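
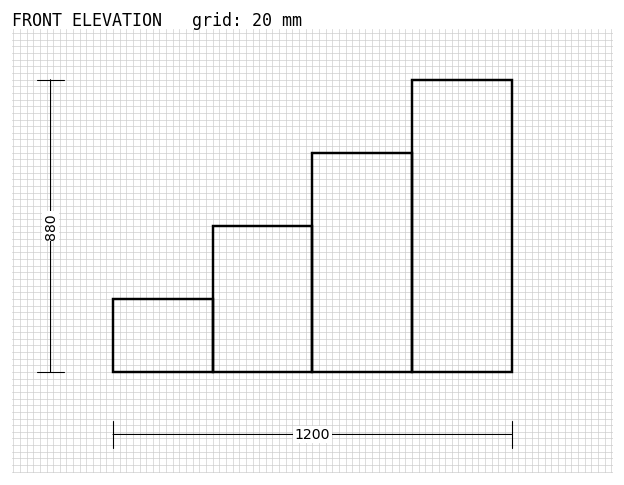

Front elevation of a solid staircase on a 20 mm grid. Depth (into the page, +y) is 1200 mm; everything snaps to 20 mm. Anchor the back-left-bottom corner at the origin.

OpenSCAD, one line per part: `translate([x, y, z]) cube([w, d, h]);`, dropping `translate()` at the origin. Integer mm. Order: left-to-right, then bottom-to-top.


cube([300, 1200, 220]);
translate([300, 0, 0]) cube([300, 1200, 440]);
translate([600, 0, 0]) cube([300, 1200, 660]);
translate([900, 0, 0]) cube([300, 1200, 880]);


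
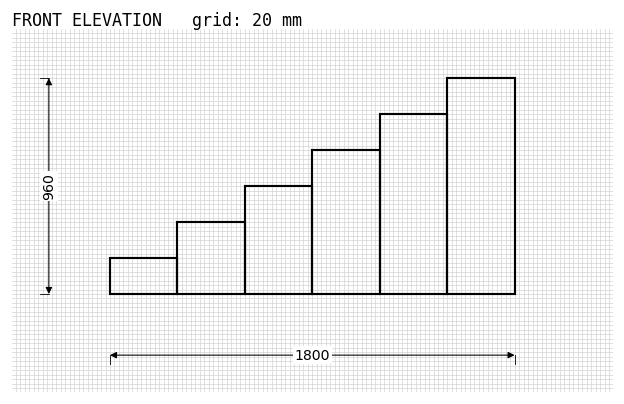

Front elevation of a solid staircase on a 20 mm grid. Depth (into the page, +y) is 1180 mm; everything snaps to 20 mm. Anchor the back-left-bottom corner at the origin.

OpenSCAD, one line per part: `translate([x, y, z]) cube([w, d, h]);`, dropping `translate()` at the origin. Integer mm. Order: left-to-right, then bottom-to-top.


cube([300, 1180, 160]);
translate([300, 0, 0]) cube([300, 1180, 320]);
translate([600, 0, 0]) cube([300, 1180, 480]);
translate([900, 0, 0]) cube([300, 1180, 640]);
translate([1200, 0, 0]) cube([300, 1180, 800]);
translate([1500, 0, 0]) cube([300, 1180, 960]);


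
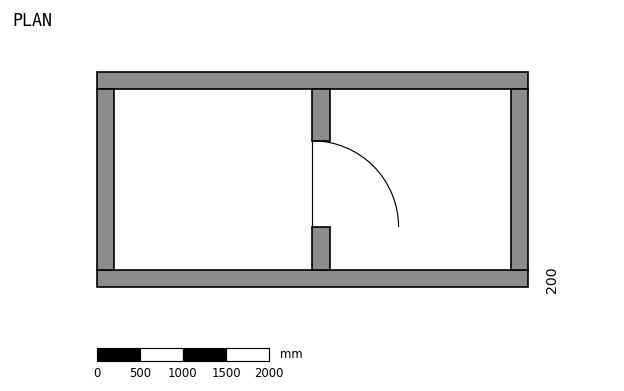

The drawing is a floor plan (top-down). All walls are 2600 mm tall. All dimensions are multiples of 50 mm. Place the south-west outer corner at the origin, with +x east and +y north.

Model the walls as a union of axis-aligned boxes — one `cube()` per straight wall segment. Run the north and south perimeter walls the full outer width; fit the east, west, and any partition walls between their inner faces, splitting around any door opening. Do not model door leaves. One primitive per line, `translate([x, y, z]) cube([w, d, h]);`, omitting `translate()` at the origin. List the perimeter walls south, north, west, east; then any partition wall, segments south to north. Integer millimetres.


cube([5000, 200, 2600]);
translate([0, 2300, 0]) cube([5000, 200, 2600]);
translate([0, 200, 0]) cube([200, 2100, 2600]);
translate([4800, 200, 0]) cube([200, 2100, 2600]);
translate([2500, 200, 0]) cube([200, 500, 2600]);
translate([2500, 1700, 0]) cube([200, 600, 2600]);


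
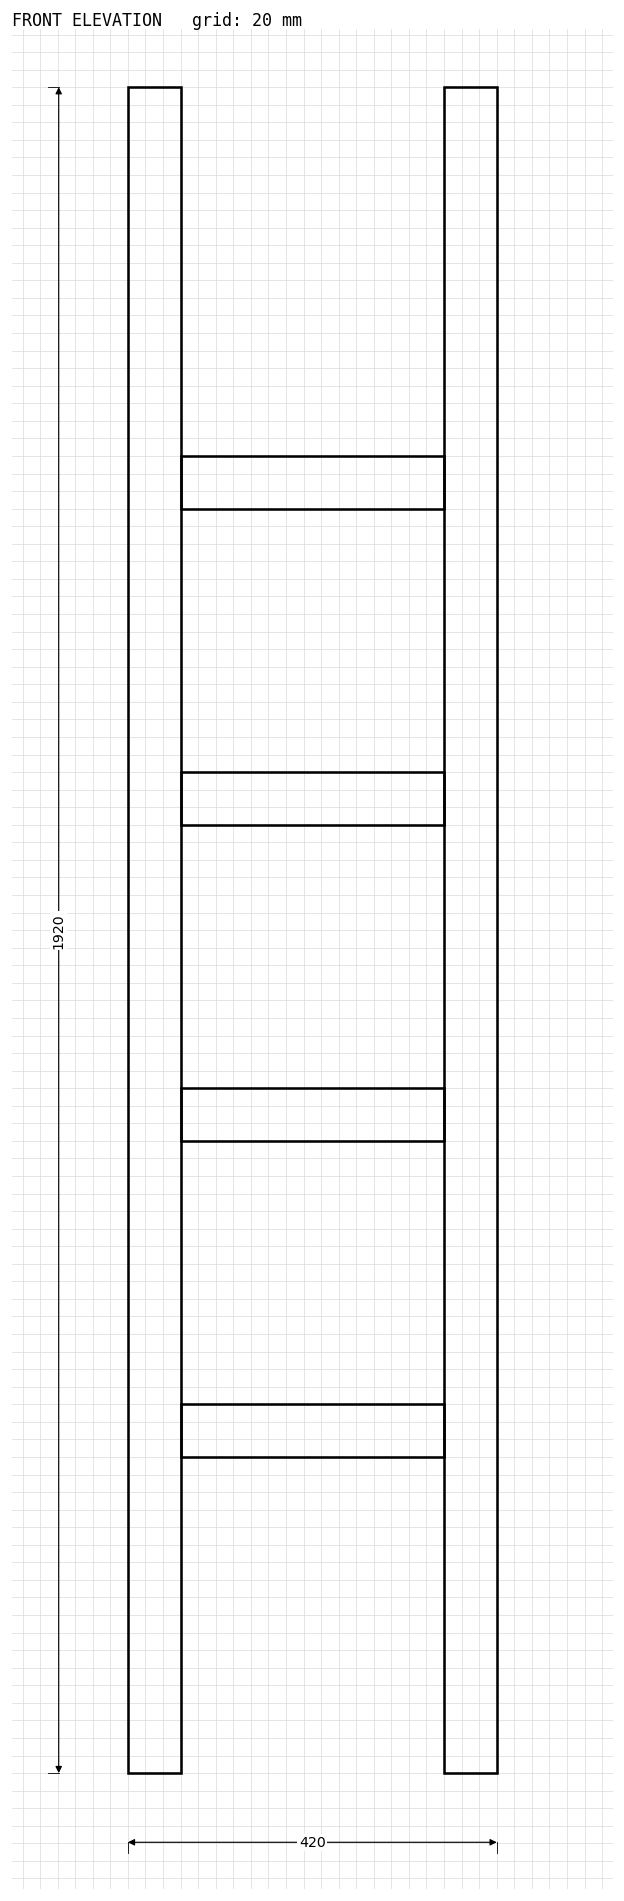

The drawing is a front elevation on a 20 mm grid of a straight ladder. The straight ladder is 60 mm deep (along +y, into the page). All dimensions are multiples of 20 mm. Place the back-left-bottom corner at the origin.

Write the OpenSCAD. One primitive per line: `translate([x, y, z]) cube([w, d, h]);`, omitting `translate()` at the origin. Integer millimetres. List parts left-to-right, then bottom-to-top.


cube([60, 60, 1920]);
translate([60, 0, 360]) cube([300, 60, 60]);
translate([60, 0, 720]) cube([300, 60, 60]);
translate([60, 0, 1080]) cube([300, 60, 60]);
translate([60, 0, 1440]) cube([300, 60, 60]);
translate([360, 0, 0]) cube([60, 60, 1920]);


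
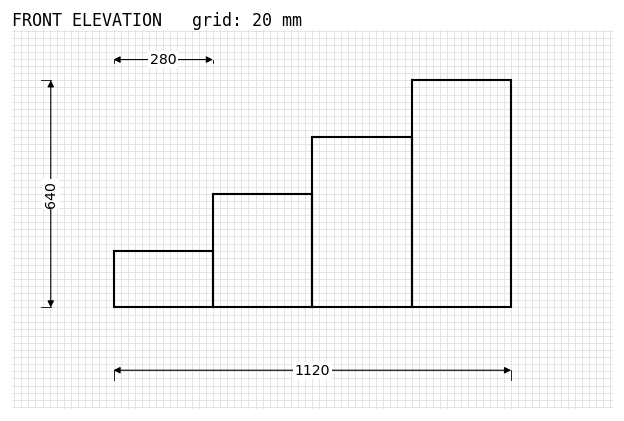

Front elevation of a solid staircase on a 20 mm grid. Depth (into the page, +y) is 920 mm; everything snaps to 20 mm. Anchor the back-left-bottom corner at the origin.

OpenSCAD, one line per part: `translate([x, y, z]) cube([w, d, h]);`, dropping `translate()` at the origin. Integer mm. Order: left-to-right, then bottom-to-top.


cube([280, 920, 160]);
translate([280, 0, 0]) cube([280, 920, 320]);
translate([560, 0, 0]) cube([280, 920, 480]);
translate([840, 0, 0]) cube([280, 920, 640]);


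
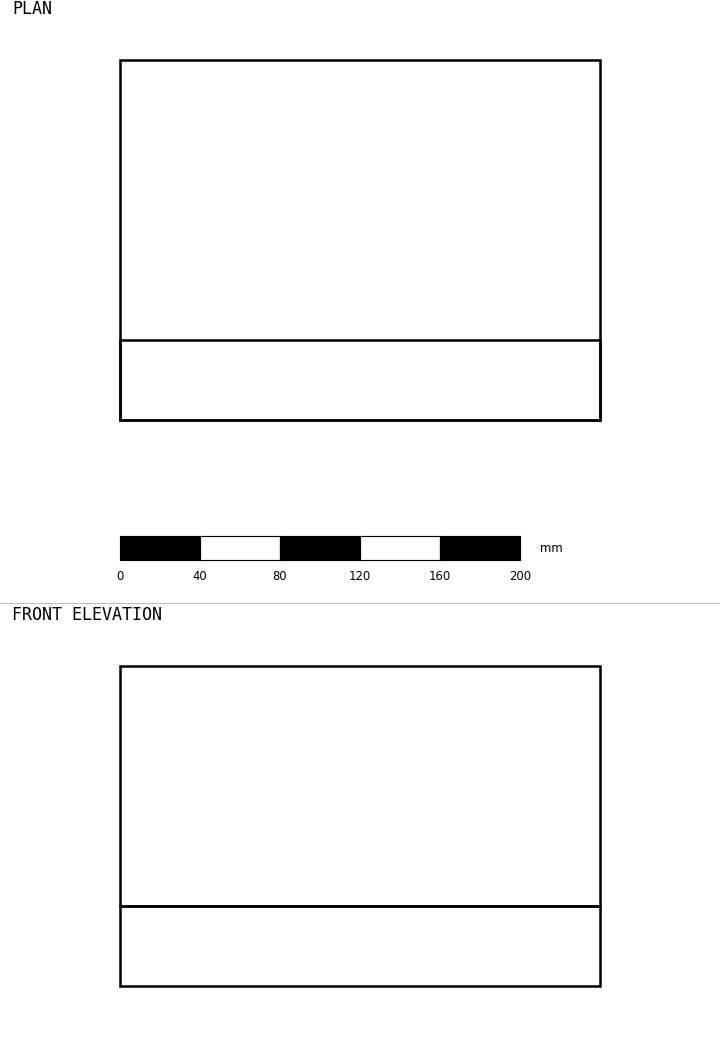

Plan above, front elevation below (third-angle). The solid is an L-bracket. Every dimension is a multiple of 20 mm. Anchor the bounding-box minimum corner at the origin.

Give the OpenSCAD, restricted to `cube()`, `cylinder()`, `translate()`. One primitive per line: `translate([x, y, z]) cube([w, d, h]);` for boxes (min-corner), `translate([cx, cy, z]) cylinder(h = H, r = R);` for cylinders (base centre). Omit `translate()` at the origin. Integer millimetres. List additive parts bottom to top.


cube([240, 180, 40]);
translate([0, 0, 40]) cube([240, 40, 120]);


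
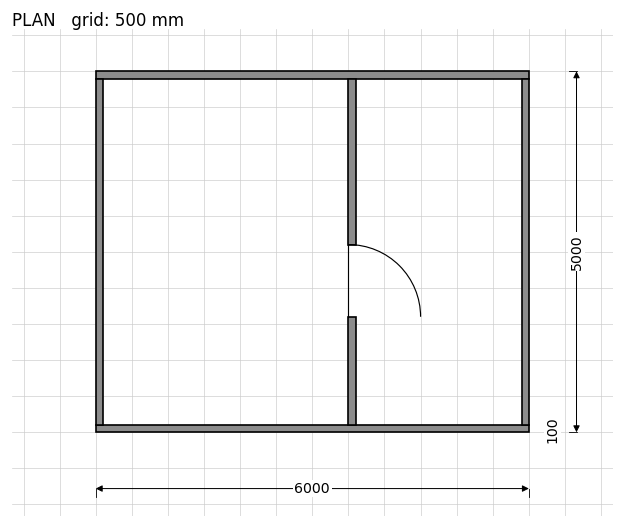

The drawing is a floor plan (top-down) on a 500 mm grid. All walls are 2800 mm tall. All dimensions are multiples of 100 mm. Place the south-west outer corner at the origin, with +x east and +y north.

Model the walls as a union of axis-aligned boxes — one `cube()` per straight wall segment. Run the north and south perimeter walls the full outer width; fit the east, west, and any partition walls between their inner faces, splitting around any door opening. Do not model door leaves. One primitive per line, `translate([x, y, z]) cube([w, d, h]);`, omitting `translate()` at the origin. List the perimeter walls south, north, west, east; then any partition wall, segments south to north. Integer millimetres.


cube([6000, 100, 2800]);
translate([0, 4900, 0]) cube([6000, 100, 2800]);
translate([0, 100, 0]) cube([100, 4800, 2800]);
translate([5900, 100, 0]) cube([100, 4800, 2800]);
translate([3500, 100, 0]) cube([100, 1500, 2800]);
translate([3500, 2600, 0]) cube([100, 2300, 2800]);


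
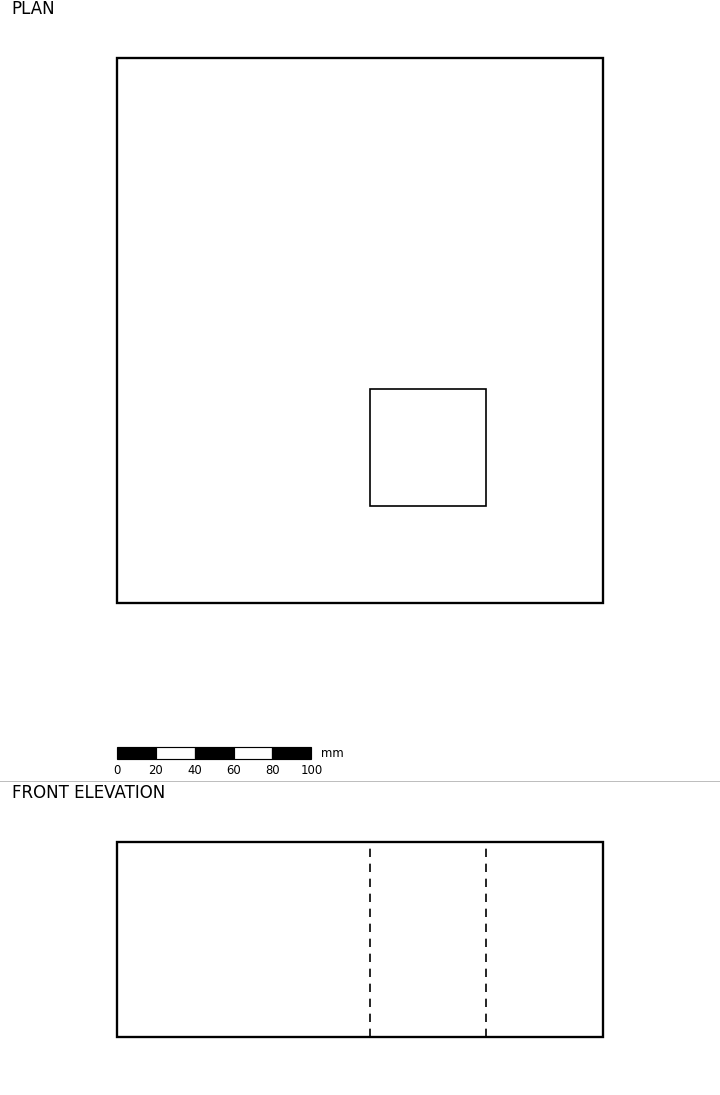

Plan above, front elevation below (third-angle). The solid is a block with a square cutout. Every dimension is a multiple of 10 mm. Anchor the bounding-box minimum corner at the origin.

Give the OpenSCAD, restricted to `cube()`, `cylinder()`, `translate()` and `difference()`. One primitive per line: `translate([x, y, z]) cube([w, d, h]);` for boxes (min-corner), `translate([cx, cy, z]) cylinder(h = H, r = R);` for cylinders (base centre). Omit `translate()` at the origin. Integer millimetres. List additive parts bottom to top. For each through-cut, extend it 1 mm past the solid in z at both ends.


difference() {
  cube([250, 280, 100]);
  translate([130, 50, -1]) cube([60, 60, 102]);
}


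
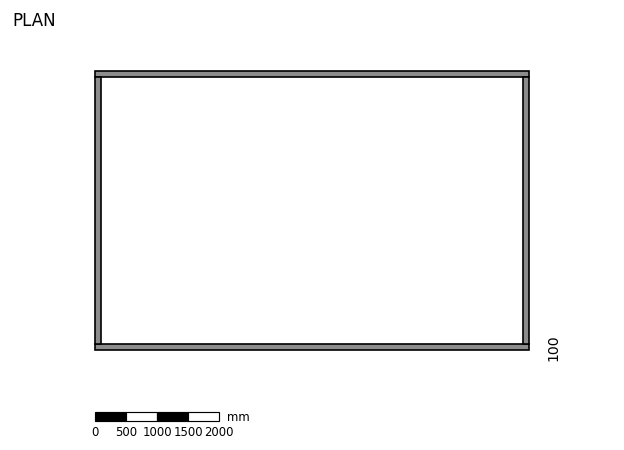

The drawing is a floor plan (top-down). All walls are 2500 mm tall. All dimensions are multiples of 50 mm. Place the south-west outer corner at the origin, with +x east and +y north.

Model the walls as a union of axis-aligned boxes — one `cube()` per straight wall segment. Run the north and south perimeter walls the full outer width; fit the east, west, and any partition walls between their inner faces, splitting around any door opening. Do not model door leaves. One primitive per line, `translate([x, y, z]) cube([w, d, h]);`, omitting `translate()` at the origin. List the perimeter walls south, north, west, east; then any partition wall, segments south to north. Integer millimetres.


cube([7000, 100, 2500]);
translate([0, 4400, 0]) cube([7000, 100, 2500]);
translate([0, 100, 0]) cube([100, 4300, 2500]);
translate([6900, 100, 0]) cube([100, 4300, 2500]);


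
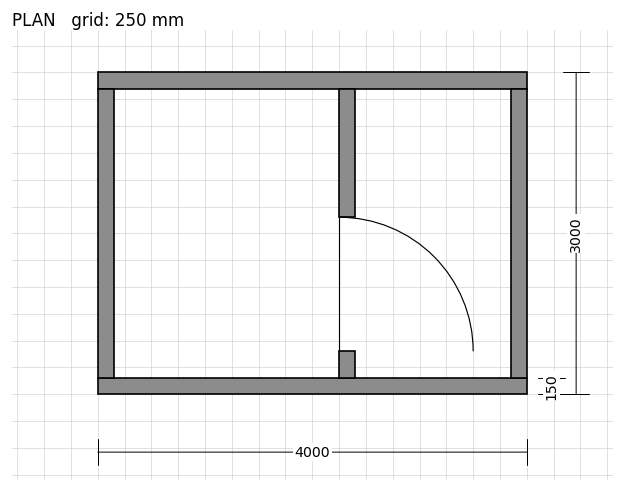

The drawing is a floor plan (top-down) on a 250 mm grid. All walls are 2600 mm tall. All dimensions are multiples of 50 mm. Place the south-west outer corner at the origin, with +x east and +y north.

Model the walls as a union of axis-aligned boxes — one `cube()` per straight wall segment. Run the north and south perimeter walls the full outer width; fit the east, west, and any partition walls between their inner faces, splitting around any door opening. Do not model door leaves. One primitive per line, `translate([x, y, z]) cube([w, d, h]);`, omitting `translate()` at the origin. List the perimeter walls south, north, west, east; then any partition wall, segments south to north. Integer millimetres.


cube([4000, 150, 2600]);
translate([0, 2850, 0]) cube([4000, 150, 2600]);
translate([0, 150, 0]) cube([150, 2700, 2600]);
translate([3850, 150, 0]) cube([150, 2700, 2600]);
translate([2250, 150, 0]) cube([150, 250, 2600]);
translate([2250, 1650, 0]) cube([150, 1200, 2600]);


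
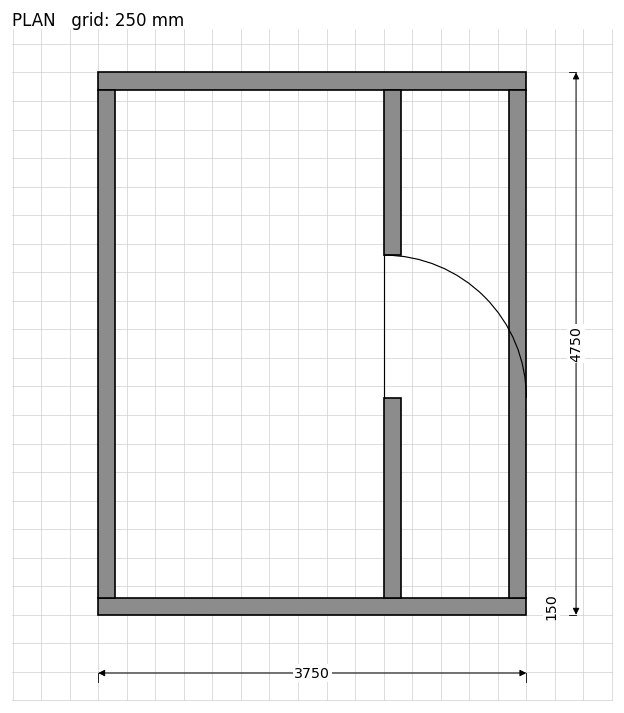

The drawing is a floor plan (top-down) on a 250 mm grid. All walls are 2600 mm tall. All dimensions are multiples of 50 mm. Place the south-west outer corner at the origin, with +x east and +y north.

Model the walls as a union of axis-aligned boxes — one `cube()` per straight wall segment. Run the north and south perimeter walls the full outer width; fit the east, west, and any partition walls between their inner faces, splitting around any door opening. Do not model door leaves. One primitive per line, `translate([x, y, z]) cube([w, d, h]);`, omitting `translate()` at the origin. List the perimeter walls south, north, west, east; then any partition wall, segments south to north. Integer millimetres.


cube([3750, 150, 2600]);
translate([0, 4600, 0]) cube([3750, 150, 2600]);
translate([0, 150, 0]) cube([150, 4450, 2600]);
translate([3600, 150, 0]) cube([150, 4450, 2600]);
translate([2500, 150, 0]) cube([150, 1750, 2600]);
translate([2500, 3150, 0]) cube([150, 1450, 2600]);


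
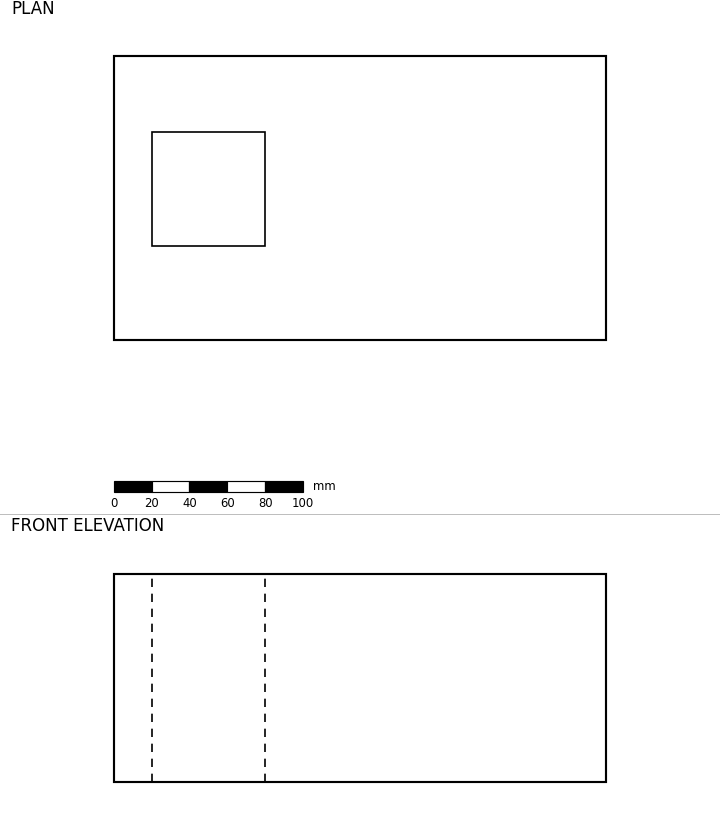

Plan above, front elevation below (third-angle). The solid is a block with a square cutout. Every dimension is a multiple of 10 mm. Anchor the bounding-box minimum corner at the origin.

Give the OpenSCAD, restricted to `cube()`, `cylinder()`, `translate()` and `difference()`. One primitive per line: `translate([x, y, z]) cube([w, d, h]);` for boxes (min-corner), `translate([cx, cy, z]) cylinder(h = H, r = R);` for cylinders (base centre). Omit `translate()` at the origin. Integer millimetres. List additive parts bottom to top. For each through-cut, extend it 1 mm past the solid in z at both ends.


difference() {
  cube([260, 150, 110]);
  translate([20, 50, -1]) cube([60, 60, 112]);
}


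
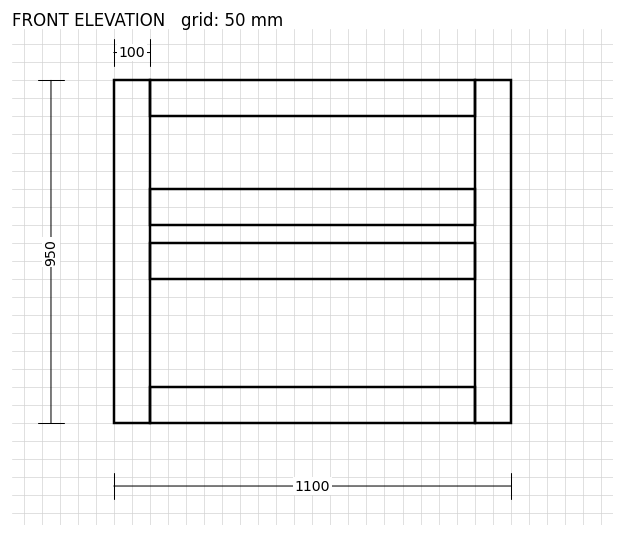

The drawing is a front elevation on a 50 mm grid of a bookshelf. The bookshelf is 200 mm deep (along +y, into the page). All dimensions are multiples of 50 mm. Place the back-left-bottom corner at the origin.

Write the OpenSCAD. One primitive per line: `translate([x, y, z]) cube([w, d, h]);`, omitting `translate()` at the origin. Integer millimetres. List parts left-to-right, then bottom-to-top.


cube([100, 200, 950]);
translate([100, 0, 0]) cube([900, 200, 100]);
translate([100, 0, 400]) cube([900, 200, 100]);
translate([100, 0, 550]) cube([900, 200, 100]);
translate([100, 0, 850]) cube([900, 200, 100]);
translate([1000, 0, 0]) cube([100, 200, 950]);


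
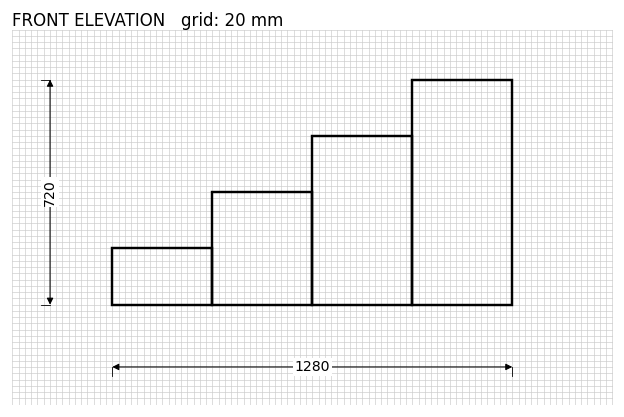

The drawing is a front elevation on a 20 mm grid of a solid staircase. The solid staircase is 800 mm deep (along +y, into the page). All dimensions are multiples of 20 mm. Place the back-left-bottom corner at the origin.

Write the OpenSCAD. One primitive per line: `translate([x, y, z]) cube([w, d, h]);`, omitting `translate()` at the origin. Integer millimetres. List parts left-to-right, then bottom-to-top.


cube([320, 800, 180]);
translate([320, 0, 0]) cube([320, 800, 360]);
translate([640, 0, 0]) cube([320, 800, 540]);
translate([960, 0, 0]) cube([320, 800, 720]);


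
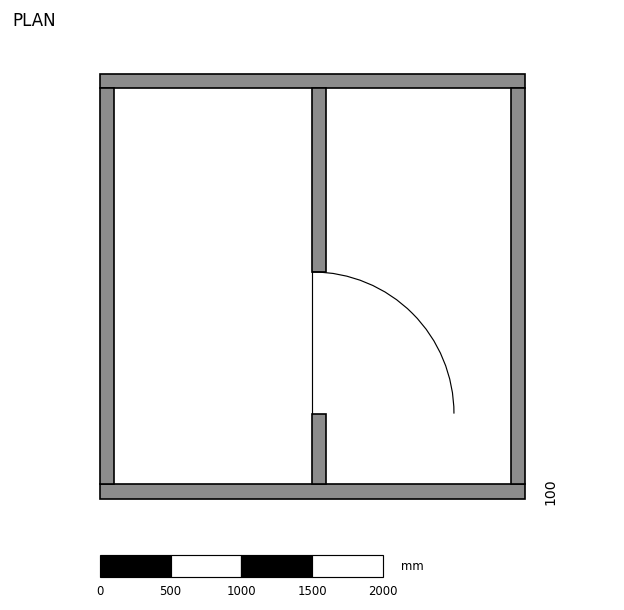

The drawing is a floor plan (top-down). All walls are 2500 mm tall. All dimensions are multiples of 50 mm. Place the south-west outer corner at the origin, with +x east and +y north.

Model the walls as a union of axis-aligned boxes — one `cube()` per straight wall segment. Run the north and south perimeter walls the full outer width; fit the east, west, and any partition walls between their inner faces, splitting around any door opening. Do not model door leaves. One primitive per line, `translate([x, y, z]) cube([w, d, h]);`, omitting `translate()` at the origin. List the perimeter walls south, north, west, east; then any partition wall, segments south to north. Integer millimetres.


cube([3000, 100, 2500]);
translate([0, 2900, 0]) cube([3000, 100, 2500]);
translate([0, 100, 0]) cube([100, 2800, 2500]);
translate([2900, 100, 0]) cube([100, 2800, 2500]);
translate([1500, 100, 0]) cube([100, 500, 2500]);
translate([1500, 1600, 0]) cube([100, 1300, 2500]);


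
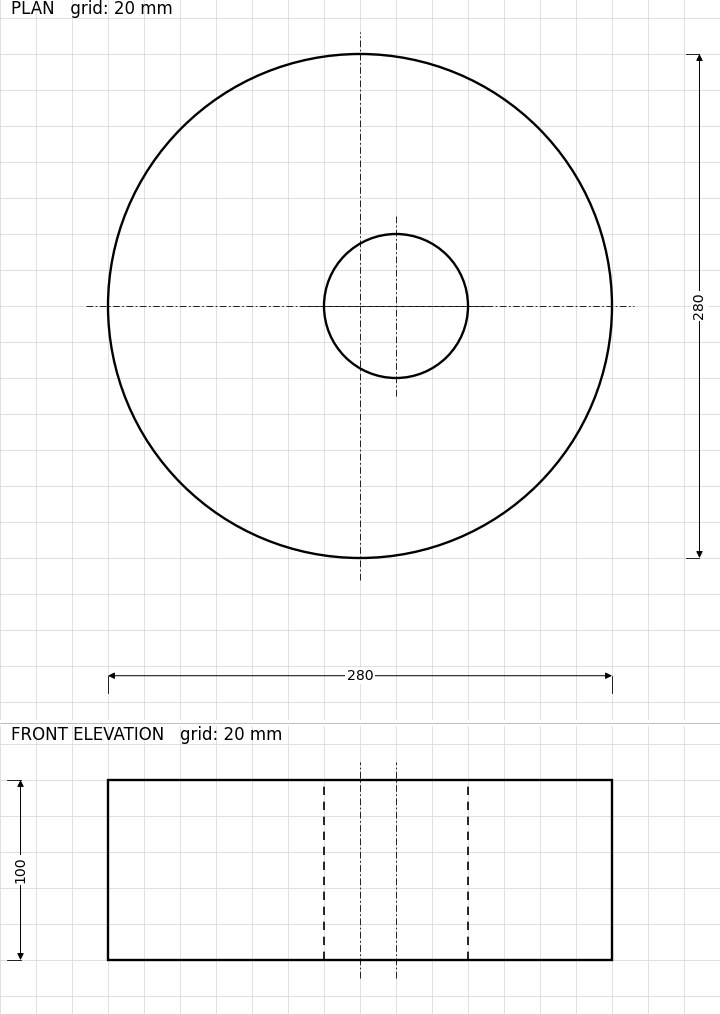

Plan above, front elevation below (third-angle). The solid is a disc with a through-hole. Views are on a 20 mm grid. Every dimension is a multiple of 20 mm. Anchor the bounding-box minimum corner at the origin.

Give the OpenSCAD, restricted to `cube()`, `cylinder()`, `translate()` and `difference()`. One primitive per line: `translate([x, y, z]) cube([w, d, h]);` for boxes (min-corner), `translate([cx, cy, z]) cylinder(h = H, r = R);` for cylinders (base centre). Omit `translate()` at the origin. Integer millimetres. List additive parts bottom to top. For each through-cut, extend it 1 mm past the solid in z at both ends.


difference() {
  translate([140, 140, 0]) cylinder(h = 100, r = 140);
  translate([160, 140, -1]) cylinder(h = 102, r = 40);
}


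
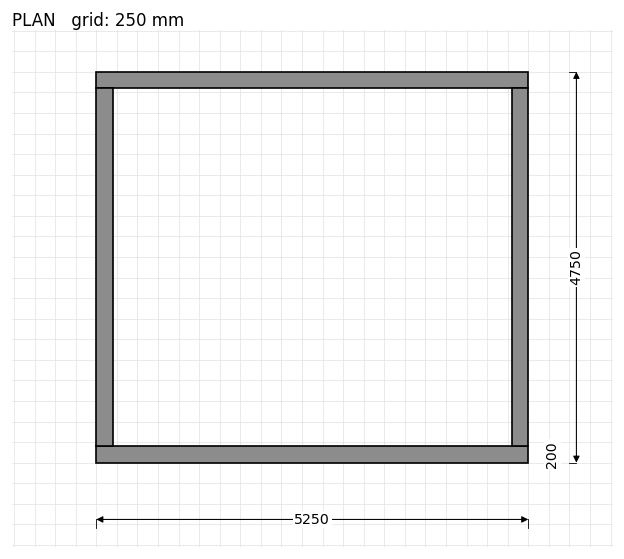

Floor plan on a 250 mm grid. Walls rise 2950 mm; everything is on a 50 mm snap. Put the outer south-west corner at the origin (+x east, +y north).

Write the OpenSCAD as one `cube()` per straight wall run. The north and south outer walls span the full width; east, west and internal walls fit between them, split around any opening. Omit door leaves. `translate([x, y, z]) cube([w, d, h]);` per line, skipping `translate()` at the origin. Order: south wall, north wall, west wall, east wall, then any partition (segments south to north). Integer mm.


cube([5250, 200, 2950]);
translate([0, 4550, 0]) cube([5250, 200, 2950]);
translate([0, 200, 0]) cube([200, 4350, 2950]);
translate([5050, 200, 0]) cube([200, 4350, 2950]);


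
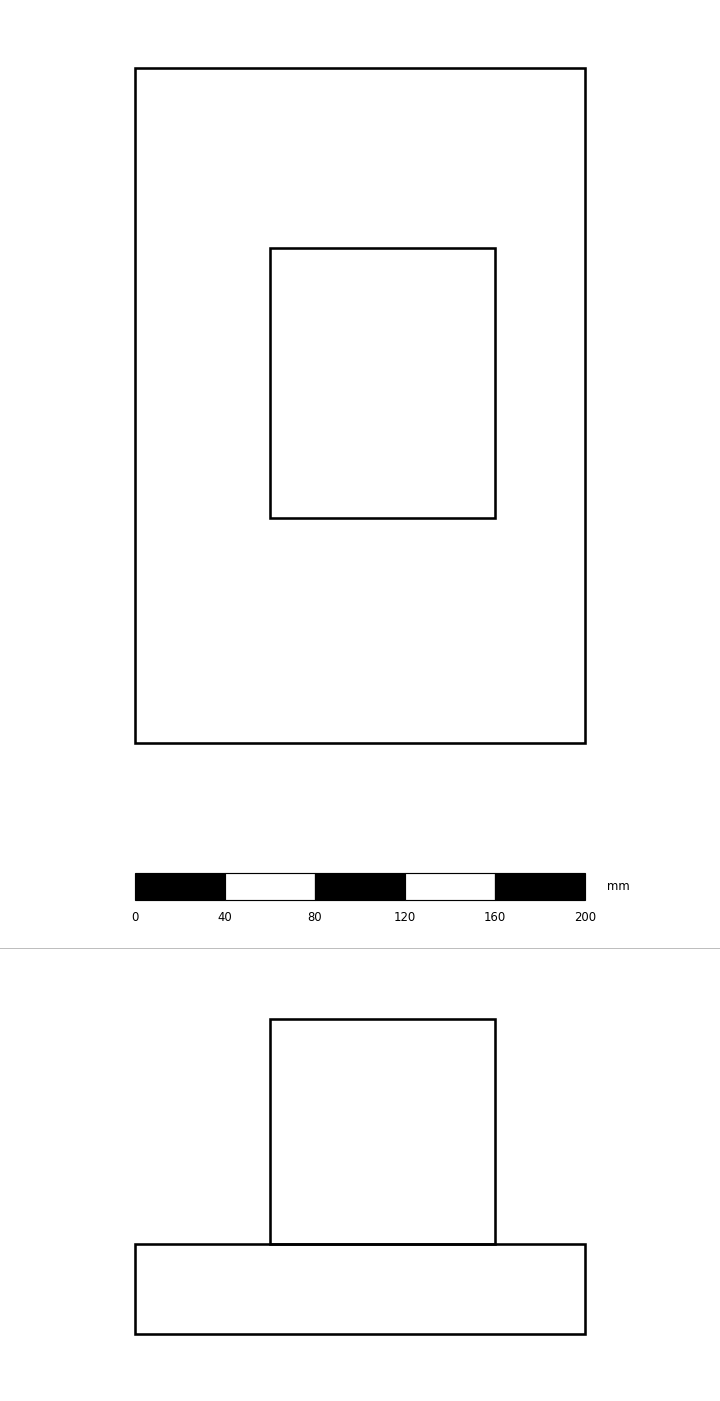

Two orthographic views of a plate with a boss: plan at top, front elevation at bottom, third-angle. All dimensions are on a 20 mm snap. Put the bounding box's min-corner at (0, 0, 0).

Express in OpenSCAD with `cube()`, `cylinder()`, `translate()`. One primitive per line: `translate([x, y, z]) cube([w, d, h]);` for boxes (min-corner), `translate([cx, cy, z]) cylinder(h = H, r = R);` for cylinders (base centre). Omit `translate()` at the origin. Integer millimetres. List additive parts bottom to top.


cube([200, 300, 40]);
translate([60, 100, 40]) cube([100, 120, 100]);


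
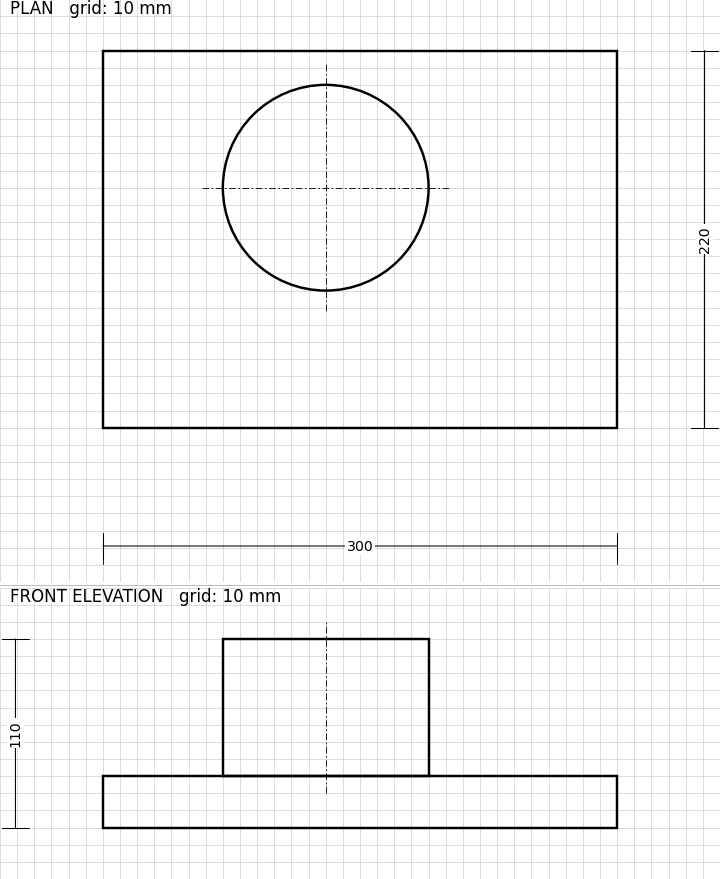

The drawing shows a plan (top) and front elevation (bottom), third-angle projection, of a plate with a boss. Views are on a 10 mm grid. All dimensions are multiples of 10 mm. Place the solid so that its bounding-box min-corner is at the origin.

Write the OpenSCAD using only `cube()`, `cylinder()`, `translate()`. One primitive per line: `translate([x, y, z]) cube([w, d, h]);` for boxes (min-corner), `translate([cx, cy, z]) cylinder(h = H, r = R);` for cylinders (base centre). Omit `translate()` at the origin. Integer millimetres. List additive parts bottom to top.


cube([300, 220, 30]);
translate([130, 140, 30]) cylinder(h = 80, r = 60);


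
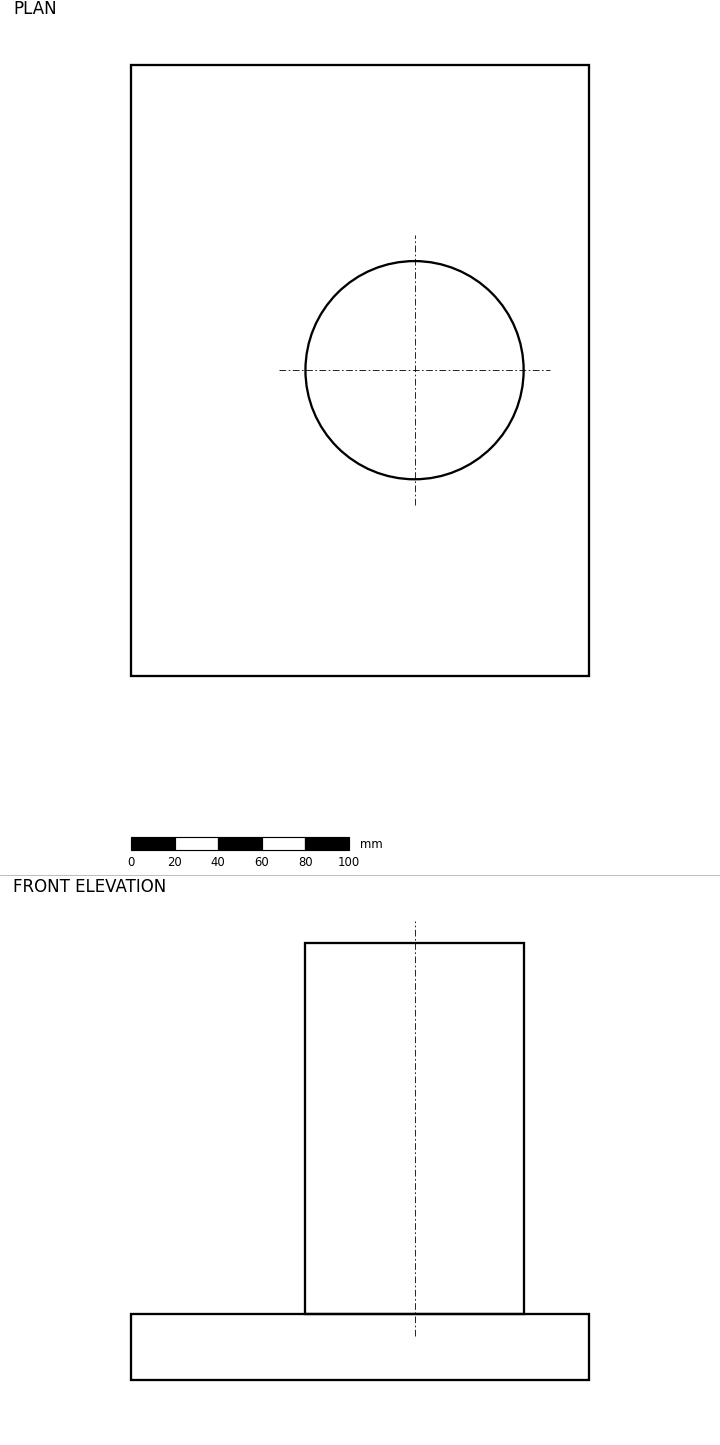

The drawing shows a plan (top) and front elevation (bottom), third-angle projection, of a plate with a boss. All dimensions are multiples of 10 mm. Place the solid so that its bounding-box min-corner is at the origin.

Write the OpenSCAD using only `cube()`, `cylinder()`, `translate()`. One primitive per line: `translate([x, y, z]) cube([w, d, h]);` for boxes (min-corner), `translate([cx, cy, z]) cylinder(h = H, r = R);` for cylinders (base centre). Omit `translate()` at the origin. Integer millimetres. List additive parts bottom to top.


cube([210, 280, 30]);
translate([130, 140, 30]) cylinder(h = 170, r = 50);


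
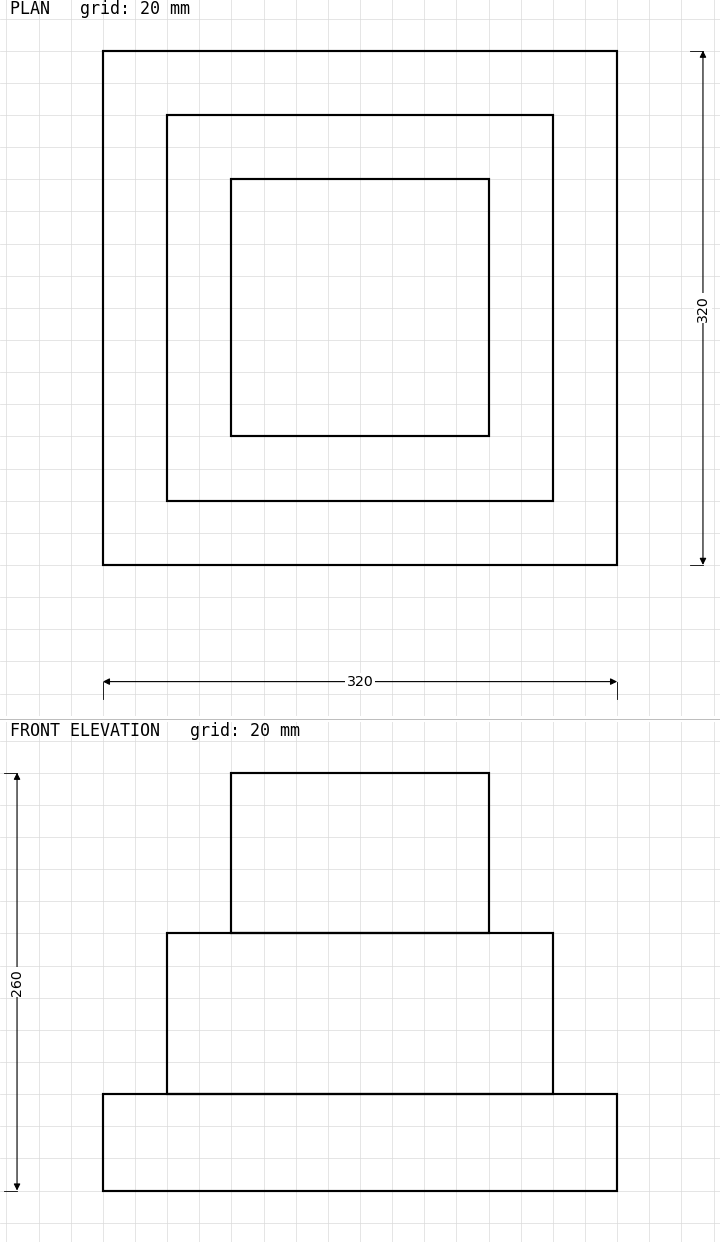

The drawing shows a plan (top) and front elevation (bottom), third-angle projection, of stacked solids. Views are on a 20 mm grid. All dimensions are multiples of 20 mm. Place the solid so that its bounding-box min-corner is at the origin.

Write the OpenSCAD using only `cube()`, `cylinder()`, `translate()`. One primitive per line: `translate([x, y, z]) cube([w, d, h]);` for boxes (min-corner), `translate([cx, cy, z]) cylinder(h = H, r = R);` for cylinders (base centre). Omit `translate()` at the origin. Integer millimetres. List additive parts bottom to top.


cube([320, 320, 60]);
translate([40, 40, 60]) cube([240, 240, 100]);
translate([80, 80, 160]) cube([160, 160, 100]);


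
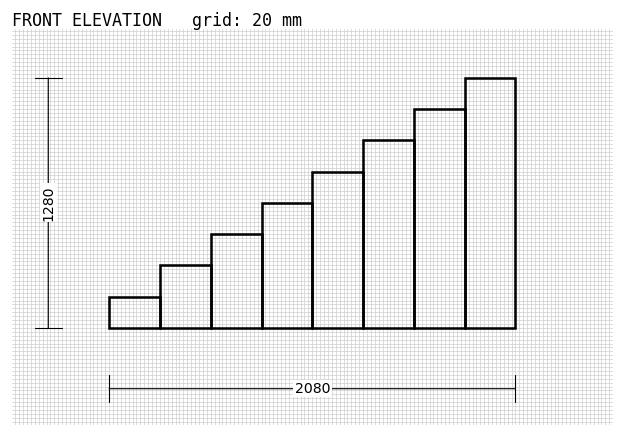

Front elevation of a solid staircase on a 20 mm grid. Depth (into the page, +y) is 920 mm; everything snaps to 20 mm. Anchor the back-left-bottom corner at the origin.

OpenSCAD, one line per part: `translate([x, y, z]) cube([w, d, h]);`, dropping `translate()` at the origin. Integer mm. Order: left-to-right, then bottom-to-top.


cube([260, 920, 160]);
translate([260, 0, 0]) cube([260, 920, 320]);
translate([520, 0, 0]) cube([260, 920, 480]);
translate([780, 0, 0]) cube([260, 920, 640]);
translate([1040, 0, 0]) cube([260, 920, 800]);
translate([1300, 0, 0]) cube([260, 920, 960]);
translate([1560, 0, 0]) cube([260, 920, 1120]);
translate([1820, 0, 0]) cube([260, 920, 1280]);


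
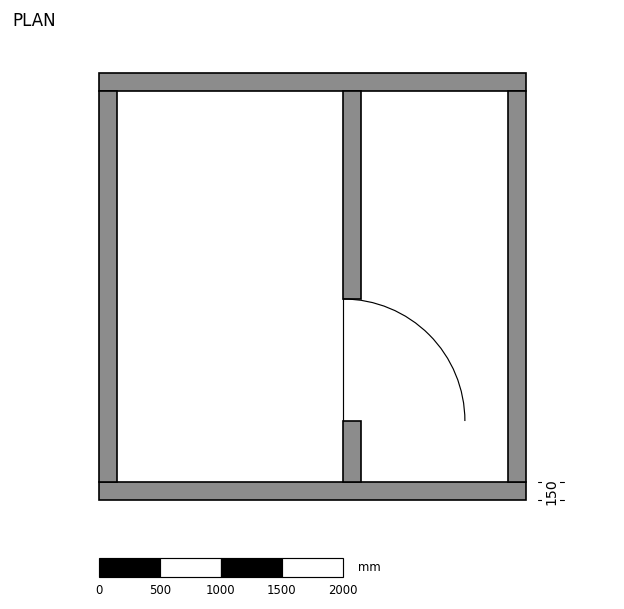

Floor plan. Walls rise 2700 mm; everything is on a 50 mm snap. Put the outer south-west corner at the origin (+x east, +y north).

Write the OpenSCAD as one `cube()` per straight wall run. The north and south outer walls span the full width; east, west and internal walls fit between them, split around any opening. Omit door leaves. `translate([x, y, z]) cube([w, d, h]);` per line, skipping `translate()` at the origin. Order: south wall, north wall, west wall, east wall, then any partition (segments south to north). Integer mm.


cube([3500, 150, 2700]);
translate([0, 3350, 0]) cube([3500, 150, 2700]);
translate([0, 150, 0]) cube([150, 3200, 2700]);
translate([3350, 150, 0]) cube([150, 3200, 2700]);
translate([2000, 150, 0]) cube([150, 500, 2700]);
translate([2000, 1650, 0]) cube([150, 1700, 2700]);


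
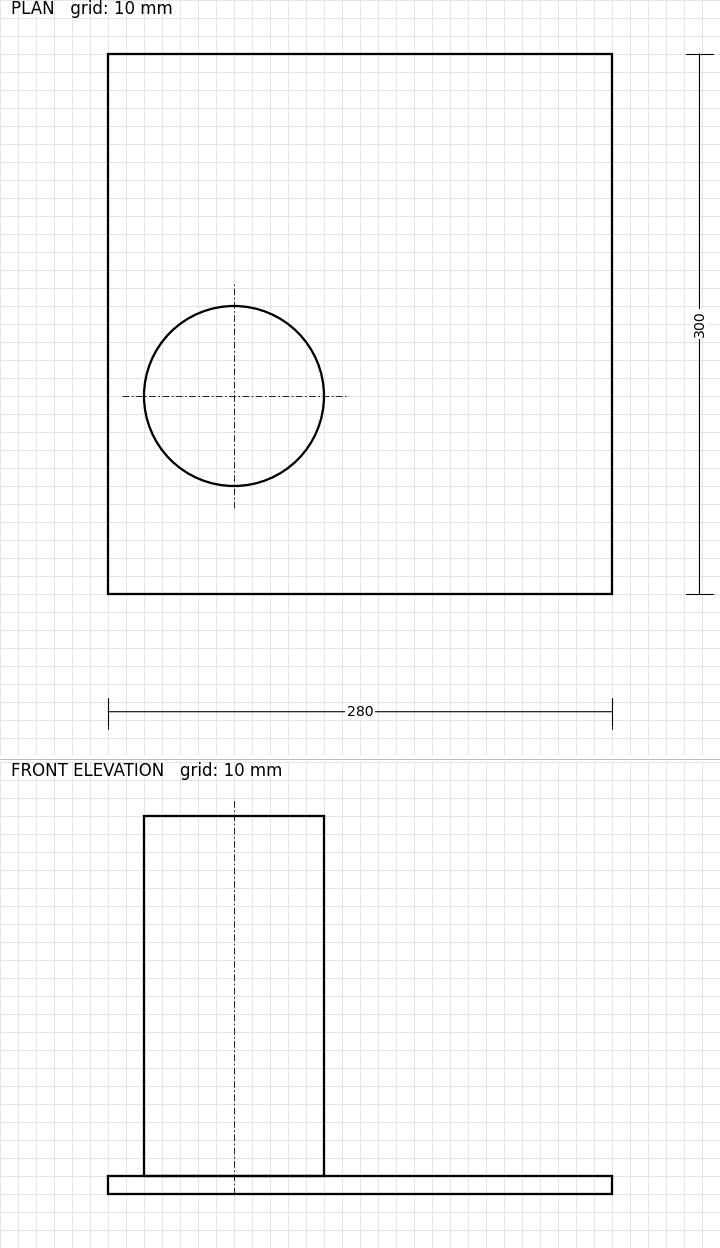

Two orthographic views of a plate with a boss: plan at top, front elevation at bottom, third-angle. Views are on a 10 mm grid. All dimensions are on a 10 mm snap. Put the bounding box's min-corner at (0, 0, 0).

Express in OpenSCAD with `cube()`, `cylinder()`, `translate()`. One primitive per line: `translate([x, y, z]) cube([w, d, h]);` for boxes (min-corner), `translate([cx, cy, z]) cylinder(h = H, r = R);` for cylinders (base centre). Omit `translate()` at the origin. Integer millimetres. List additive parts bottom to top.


cube([280, 300, 10]);
translate([70, 110, 10]) cylinder(h = 200, r = 50);


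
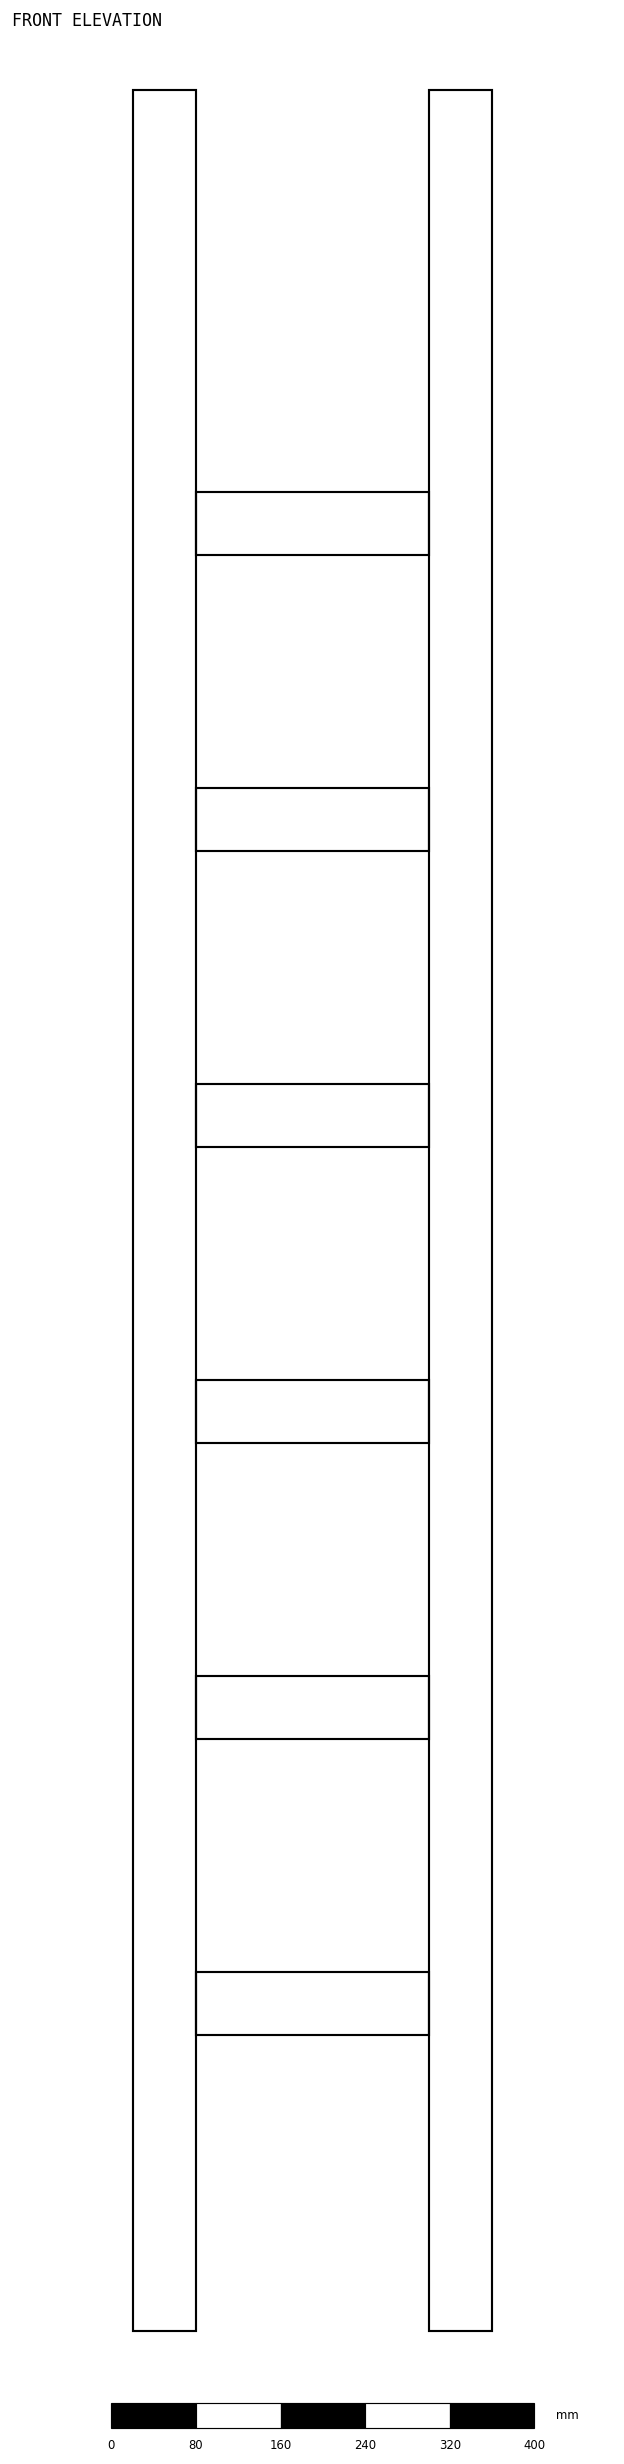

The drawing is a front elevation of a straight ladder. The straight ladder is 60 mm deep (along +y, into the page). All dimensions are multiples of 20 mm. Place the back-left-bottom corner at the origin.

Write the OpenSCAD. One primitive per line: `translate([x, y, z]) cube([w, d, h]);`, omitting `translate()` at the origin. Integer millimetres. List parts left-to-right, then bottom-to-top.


cube([60, 60, 2120]);
translate([60, 0, 280]) cube([220, 60, 60]);
translate([60, 0, 560]) cube([220, 60, 60]);
translate([60, 0, 840]) cube([220, 60, 60]);
translate([60, 0, 1120]) cube([220, 60, 60]);
translate([60, 0, 1400]) cube([220, 60, 60]);
translate([60, 0, 1680]) cube([220, 60, 60]);
translate([280, 0, 0]) cube([60, 60, 2120]);


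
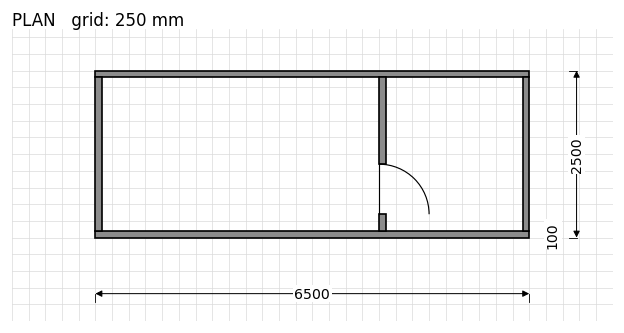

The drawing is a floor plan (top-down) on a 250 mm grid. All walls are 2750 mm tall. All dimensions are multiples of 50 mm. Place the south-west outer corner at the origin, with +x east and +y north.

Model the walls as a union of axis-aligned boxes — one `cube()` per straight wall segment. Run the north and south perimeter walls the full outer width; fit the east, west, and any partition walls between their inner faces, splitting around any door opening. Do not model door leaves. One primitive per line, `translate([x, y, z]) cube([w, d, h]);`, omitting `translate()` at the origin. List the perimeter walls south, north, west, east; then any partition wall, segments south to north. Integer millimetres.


cube([6500, 100, 2750]);
translate([0, 2400, 0]) cube([6500, 100, 2750]);
translate([0, 100, 0]) cube([100, 2300, 2750]);
translate([6400, 100, 0]) cube([100, 2300, 2750]);
translate([4250, 100, 0]) cube([100, 250, 2750]);
translate([4250, 1100, 0]) cube([100, 1300, 2750]);


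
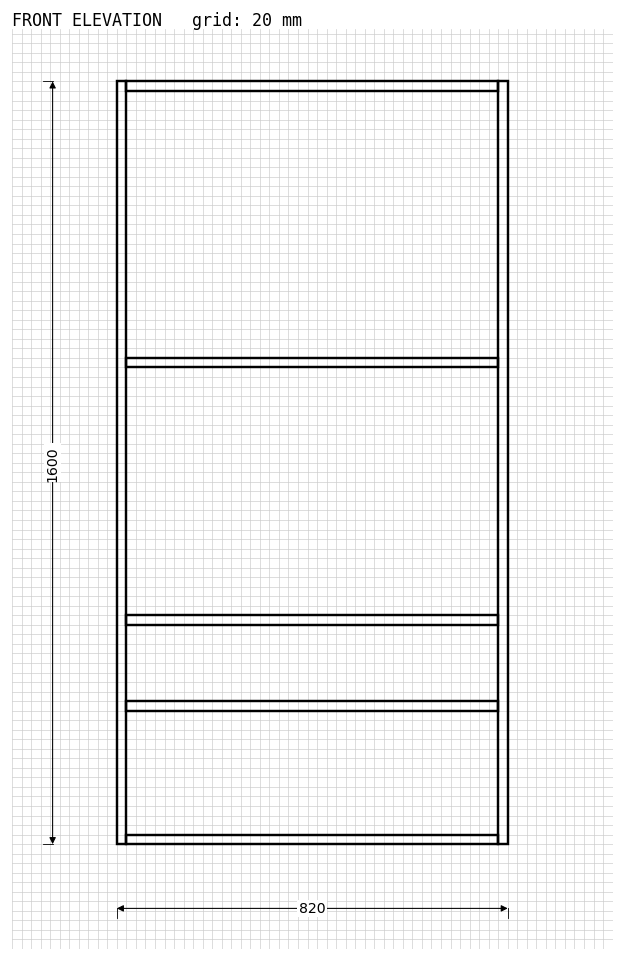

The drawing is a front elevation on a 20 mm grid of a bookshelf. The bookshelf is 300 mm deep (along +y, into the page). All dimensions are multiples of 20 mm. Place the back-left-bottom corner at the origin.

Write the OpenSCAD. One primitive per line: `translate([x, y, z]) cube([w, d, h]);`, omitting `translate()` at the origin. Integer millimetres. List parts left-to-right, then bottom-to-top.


cube([20, 300, 1600]);
translate([20, 0, 0]) cube([780, 300, 20]);
translate([20, 0, 280]) cube([780, 300, 20]);
translate([20, 0, 460]) cube([780, 300, 20]);
translate([20, 0, 1000]) cube([780, 300, 20]);
translate([20, 0, 1580]) cube([780, 300, 20]);
translate([800, 0, 0]) cube([20, 300, 1600]);


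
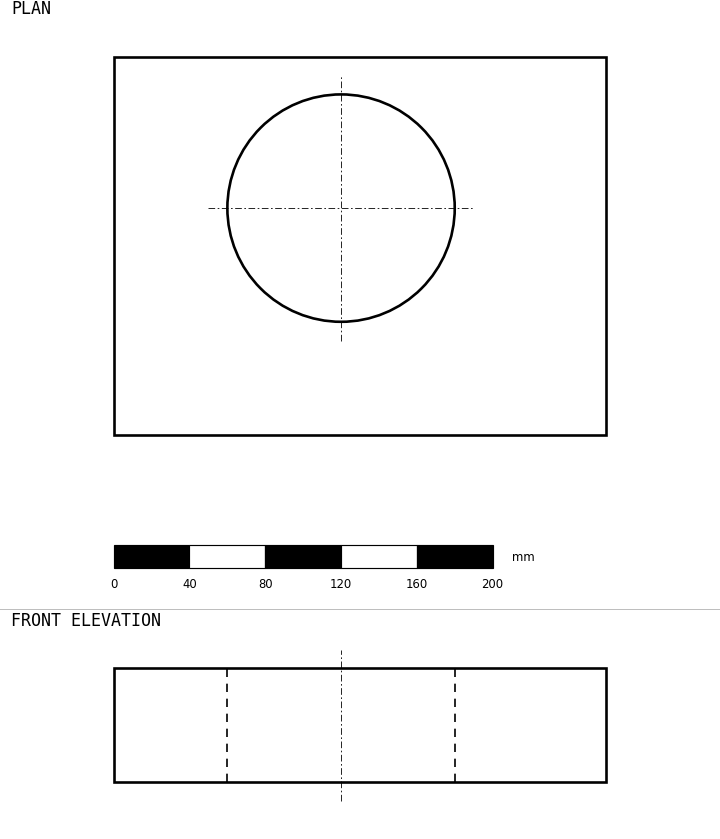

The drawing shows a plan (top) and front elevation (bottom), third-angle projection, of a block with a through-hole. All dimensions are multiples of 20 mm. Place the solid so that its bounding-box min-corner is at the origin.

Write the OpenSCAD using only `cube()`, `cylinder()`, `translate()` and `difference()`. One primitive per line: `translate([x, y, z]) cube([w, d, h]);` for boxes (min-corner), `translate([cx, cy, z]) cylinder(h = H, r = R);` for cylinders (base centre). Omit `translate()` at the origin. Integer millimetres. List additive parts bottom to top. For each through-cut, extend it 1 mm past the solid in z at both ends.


difference() {
  cube([260, 200, 60]);
  translate([120, 120, -1]) cylinder(h = 62, r = 60);
}


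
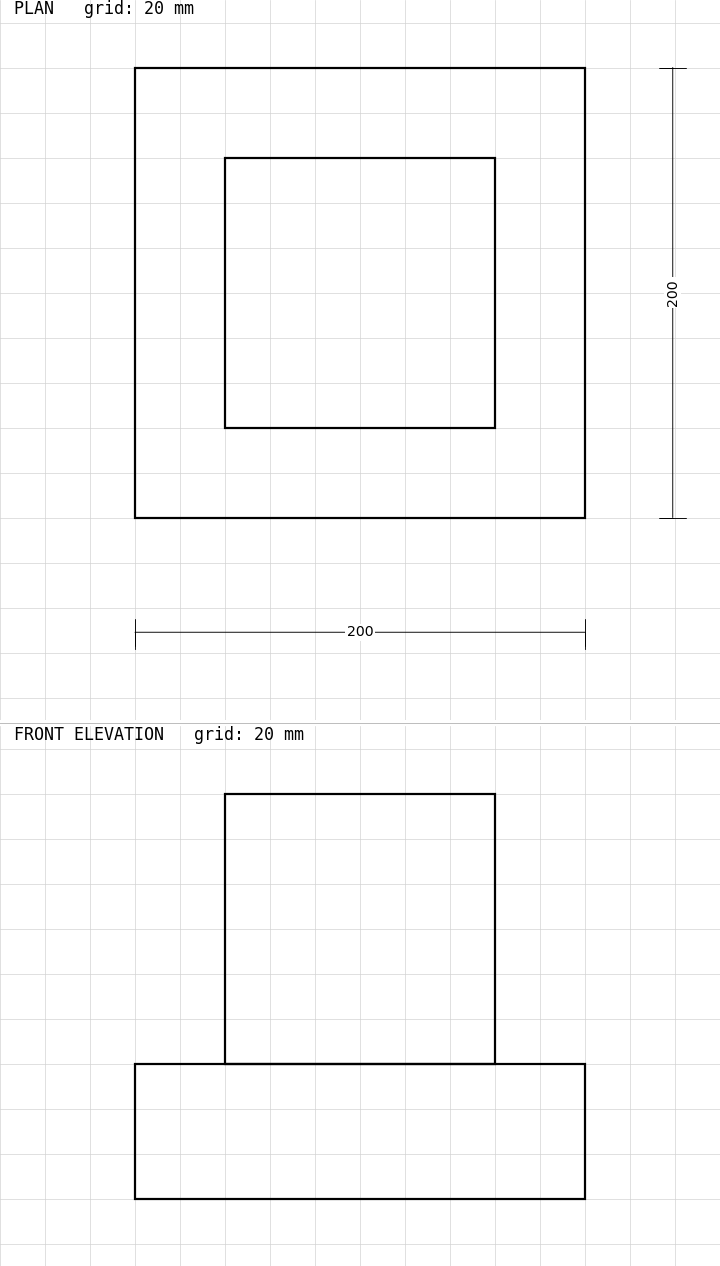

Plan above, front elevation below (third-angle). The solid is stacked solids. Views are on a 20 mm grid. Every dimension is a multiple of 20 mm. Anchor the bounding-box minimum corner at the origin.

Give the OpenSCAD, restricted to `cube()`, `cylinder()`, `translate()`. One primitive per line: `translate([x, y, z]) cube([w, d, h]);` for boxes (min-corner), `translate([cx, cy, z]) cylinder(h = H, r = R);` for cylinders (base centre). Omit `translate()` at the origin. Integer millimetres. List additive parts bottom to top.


cube([200, 200, 60]);
translate([40, 40, 60]) cube([120, 120, 120]);


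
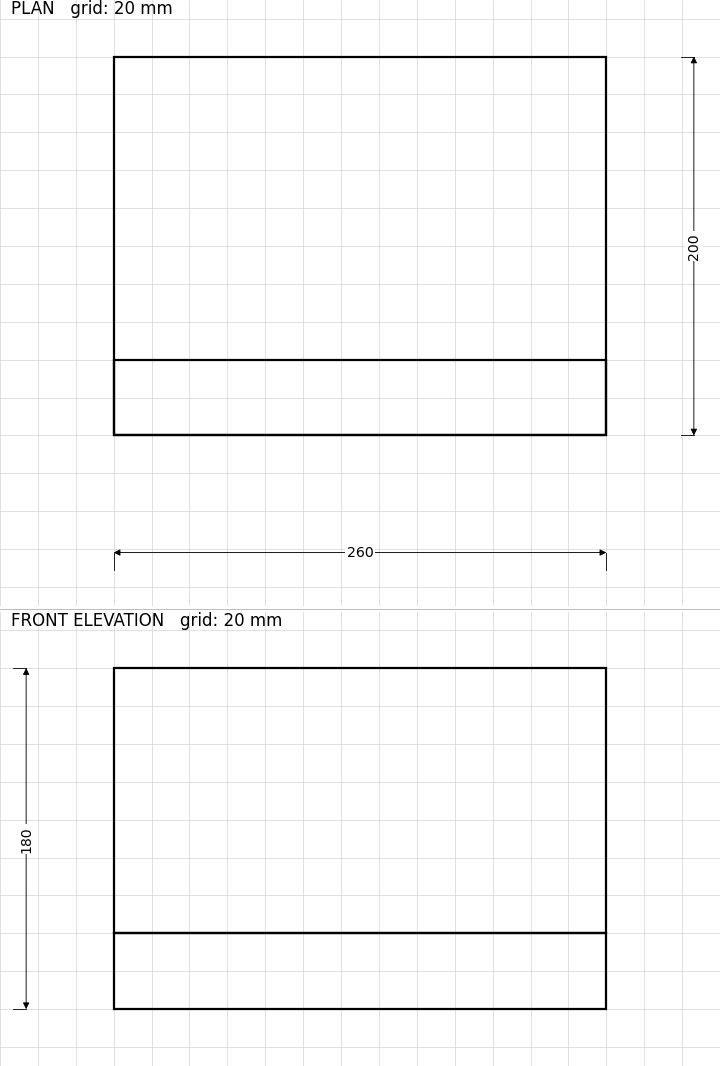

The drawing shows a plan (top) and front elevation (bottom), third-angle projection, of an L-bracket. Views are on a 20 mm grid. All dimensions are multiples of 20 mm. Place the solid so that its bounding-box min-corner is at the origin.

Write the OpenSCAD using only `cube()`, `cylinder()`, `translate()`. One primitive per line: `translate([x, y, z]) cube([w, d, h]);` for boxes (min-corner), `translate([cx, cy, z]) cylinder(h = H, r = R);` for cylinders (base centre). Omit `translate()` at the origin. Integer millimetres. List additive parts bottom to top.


cube([260, 200, 40]);
translate([0, 0, 40]) cube([260, 40, 140]);


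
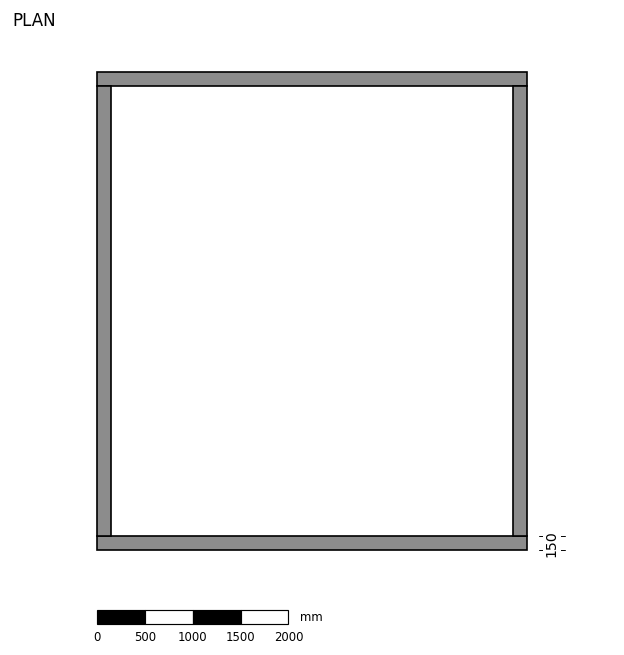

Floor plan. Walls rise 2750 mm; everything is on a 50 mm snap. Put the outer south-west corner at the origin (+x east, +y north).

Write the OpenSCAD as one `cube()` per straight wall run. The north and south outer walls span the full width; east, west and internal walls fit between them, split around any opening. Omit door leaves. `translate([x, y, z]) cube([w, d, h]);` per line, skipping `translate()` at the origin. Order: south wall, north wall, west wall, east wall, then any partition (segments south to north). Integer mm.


cube([4500, 150, 2750]);
translate([0, 4850, 0]) cube([4500, 150, 2750]);
translate([0, 150, 0]) cube([150, 4700, 2750]);
translate([4350, 150, 0]) cube([150, 4700, 2750]);


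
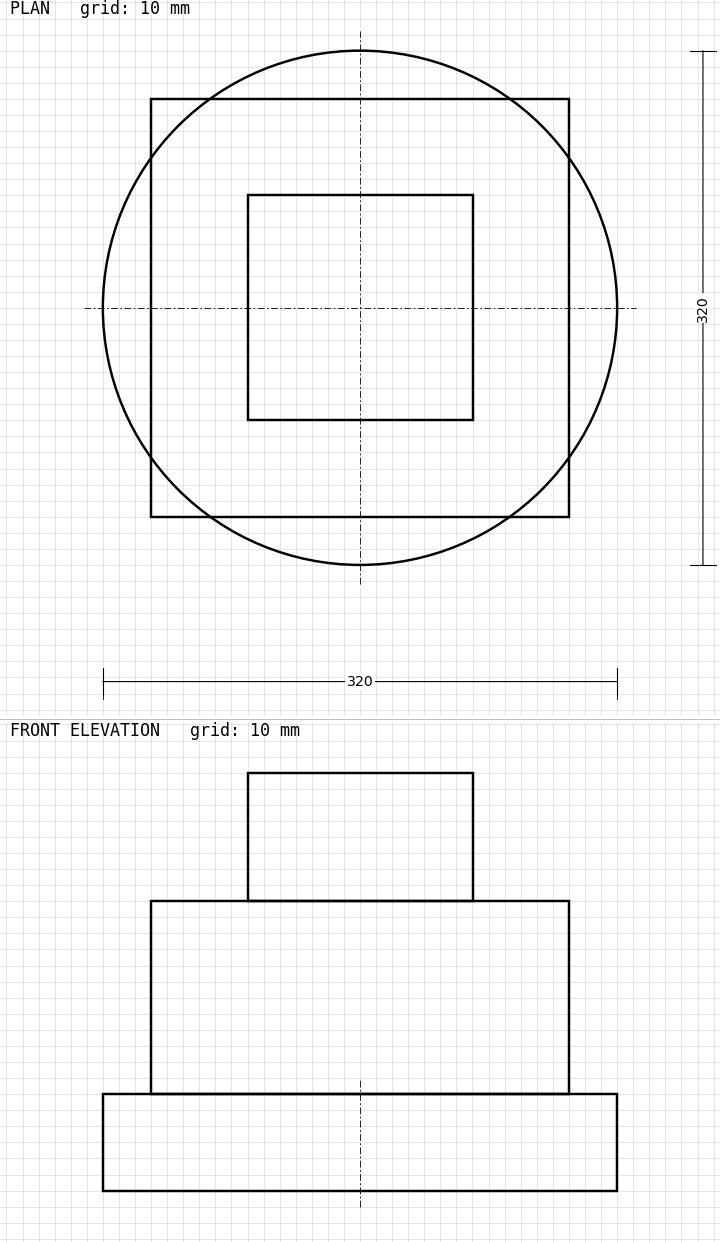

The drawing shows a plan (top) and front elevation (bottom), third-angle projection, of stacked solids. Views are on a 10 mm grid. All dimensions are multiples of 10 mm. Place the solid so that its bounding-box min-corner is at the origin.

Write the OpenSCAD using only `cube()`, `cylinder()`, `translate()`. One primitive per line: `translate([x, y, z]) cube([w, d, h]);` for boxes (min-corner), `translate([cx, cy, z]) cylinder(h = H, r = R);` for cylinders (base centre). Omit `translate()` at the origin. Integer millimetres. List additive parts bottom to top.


translate([160, 160, 0]) cylinder(h = 60, r = 160);
translate([30, 30, 60]) cube([260, 260, 120]);
translate([90, 90, 180]) cube([140, 140, 80]);


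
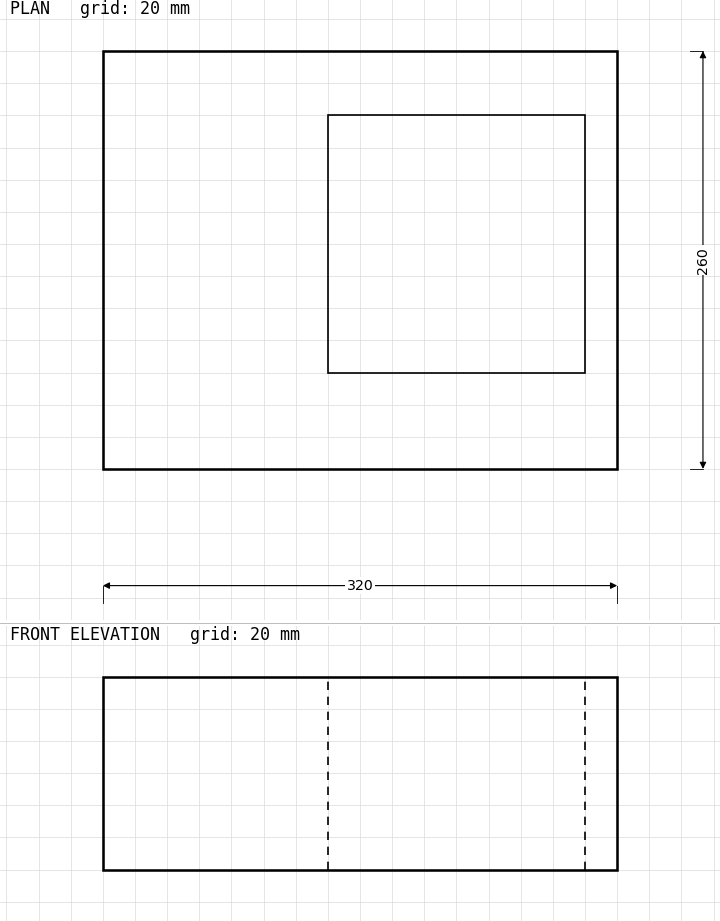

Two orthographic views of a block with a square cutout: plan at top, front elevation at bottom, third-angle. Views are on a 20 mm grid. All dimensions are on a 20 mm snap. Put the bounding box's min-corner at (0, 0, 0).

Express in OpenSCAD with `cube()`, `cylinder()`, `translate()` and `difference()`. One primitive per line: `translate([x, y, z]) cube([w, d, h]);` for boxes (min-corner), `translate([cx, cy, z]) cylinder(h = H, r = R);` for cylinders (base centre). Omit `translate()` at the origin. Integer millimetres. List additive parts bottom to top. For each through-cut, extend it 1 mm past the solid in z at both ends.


difference() {
  cube([320, 260, 120]);
  translate([140, 60, -1]) cube([160, 160, 122]);
}


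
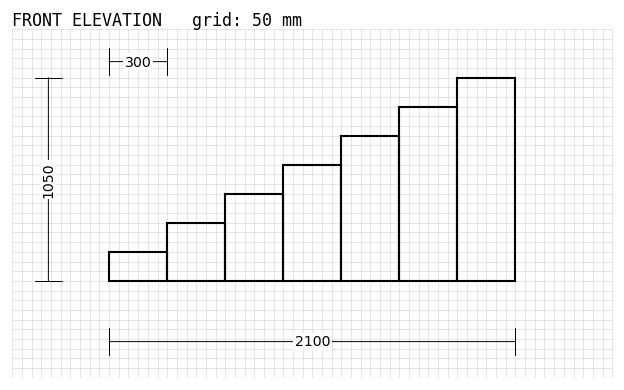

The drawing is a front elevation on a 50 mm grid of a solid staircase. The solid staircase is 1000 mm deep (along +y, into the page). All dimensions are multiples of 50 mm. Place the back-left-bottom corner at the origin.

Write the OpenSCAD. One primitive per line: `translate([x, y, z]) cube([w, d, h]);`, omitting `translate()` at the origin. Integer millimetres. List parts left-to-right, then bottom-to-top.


cube([300, 1000, 150]);
translate([300, 0, 0]) cube([300, 1000, 300]);
translate([600, 0, 0]) cube([300, 1000, 450]);
translate([900, 0, 0]) cube([300, 1000, 600]);
translate([1200, 0, 0]) cube([300, 1000, 750]);
translate([1500, 0, 0]) cube([300, 1000, 900]);
translate([1800, 0, 0]) cube([300, 1000, 1050]);


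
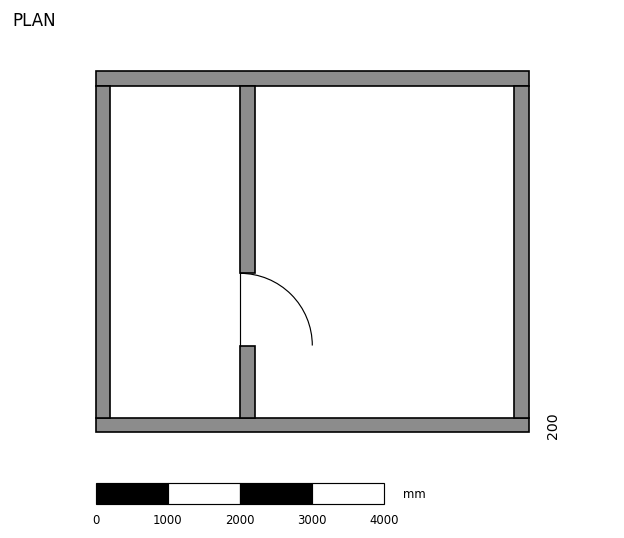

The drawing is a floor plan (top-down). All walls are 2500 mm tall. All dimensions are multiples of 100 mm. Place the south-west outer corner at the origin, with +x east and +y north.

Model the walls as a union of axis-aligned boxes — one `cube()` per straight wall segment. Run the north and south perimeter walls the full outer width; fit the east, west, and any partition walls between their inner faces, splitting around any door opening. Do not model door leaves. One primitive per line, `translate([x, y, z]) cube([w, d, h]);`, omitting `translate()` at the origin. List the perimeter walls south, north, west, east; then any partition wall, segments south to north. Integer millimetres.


cube([6000, 200, 2500]);
translate([0, 4800, 0]) cube([6000, 200, 2500]);
translate([0, 200, 0]) cube([200, 4600, 2500]);
translate([5800, 200, 0]) cube([200, 4600, 2500]);
translate([2000, 200, 0]) cube([200, 1000, 2500]);
translate([2000, 2200, 0]) cube([200, 2600, 2500]);


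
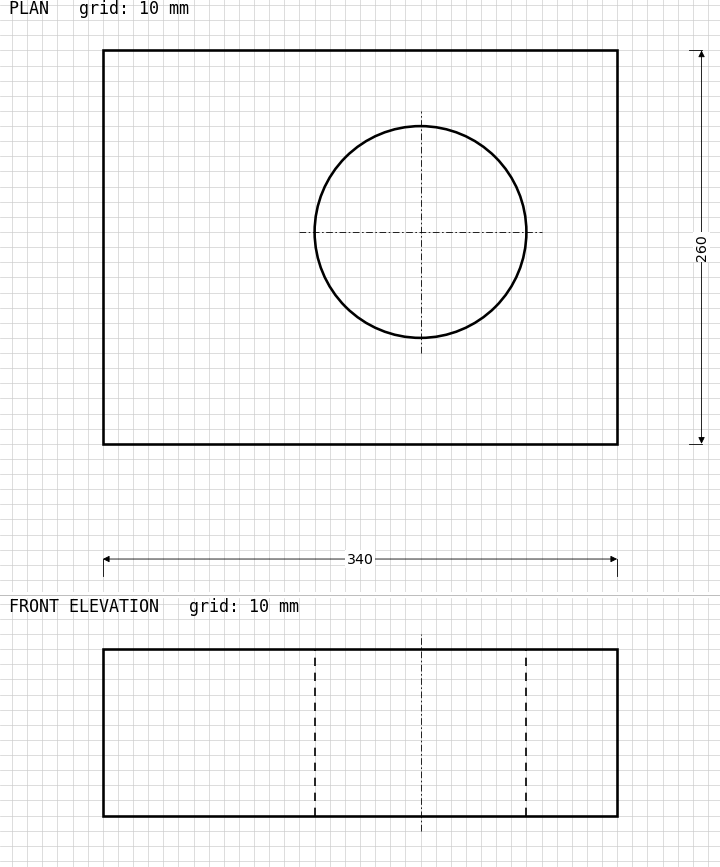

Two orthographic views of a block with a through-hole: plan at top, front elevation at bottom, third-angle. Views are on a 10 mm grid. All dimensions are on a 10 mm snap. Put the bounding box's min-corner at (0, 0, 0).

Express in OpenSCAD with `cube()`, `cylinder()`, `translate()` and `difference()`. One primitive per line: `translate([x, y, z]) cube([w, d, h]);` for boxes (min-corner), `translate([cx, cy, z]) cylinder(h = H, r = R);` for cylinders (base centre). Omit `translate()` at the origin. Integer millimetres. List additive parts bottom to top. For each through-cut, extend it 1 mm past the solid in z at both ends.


difference() {
  cube([340, 260, 110]);
  translate([210, 140, -1]) cylinder(h = 112, r = 70);
}


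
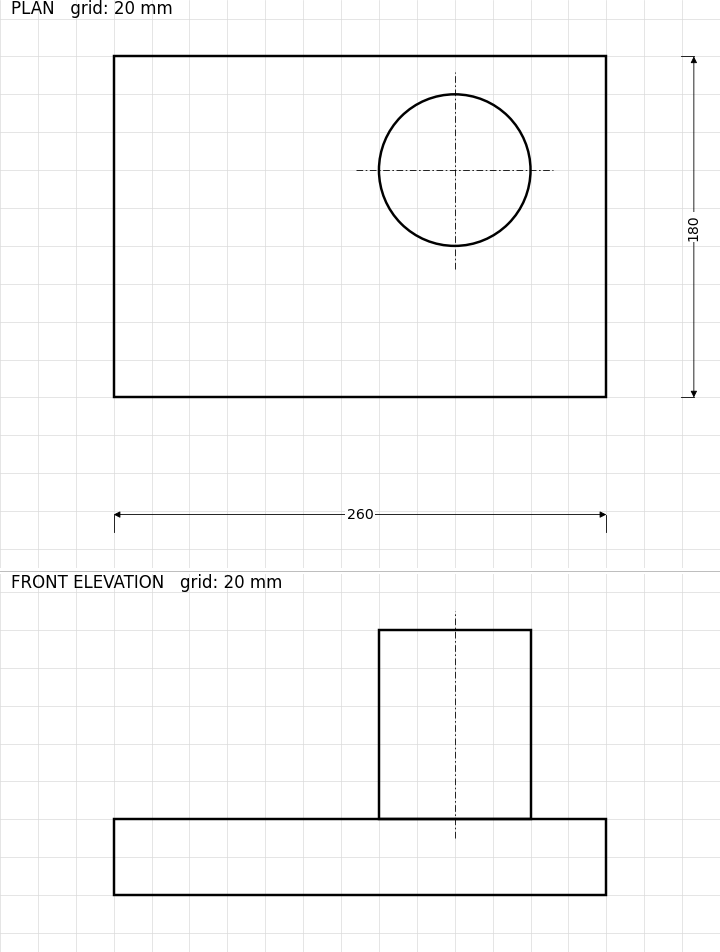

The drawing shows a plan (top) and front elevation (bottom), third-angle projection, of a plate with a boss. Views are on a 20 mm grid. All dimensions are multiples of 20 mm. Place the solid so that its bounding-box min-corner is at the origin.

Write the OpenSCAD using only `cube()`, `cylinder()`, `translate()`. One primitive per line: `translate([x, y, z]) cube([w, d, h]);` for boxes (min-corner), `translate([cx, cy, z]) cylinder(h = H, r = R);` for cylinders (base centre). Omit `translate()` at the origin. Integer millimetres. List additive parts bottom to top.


cube([260, 180, 40]);
translate([180, 120, 40]) cylinder(h = 100, r = 40);
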